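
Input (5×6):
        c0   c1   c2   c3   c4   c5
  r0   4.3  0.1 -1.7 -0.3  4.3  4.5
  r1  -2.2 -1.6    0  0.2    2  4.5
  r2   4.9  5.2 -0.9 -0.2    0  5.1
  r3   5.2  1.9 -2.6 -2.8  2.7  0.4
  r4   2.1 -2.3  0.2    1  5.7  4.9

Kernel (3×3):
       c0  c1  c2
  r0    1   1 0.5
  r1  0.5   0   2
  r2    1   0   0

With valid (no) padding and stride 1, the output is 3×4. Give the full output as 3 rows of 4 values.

Output[0,0]: The receptive field on the input at this output position is [4.3 0.1 -1.7 / -2.2 -1.6 0 / 4.9 5.2 -0.9]. Elementwise product with the kernel and sum: 4.3·1 + 0.1·1 + -1.7·0.5 + -2.2·0.5 + 0·2 + 4.9·1.

7.35 3.05 3.25 15.15
2.05 2.6 -1.85 11.75
9.15 -2.75 3.2 2.75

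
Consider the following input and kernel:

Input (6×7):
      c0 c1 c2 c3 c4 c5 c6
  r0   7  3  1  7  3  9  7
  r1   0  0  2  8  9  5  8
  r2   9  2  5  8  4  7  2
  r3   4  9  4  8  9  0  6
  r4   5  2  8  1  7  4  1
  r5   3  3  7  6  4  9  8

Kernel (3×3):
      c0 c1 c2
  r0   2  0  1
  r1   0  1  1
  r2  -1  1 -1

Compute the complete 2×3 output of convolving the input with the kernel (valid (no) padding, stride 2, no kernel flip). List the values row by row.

5 21 27
25 17 12

Output[0,0]: The receptive field on the input at this output position is [7 3 1 / 0 0 2 / 9 2 5]. Elementwise product with the kernel and sum: 7·2 + 1·1 + 0·1 + 2·1 + 9·-1 + 2·1 + 5·-1.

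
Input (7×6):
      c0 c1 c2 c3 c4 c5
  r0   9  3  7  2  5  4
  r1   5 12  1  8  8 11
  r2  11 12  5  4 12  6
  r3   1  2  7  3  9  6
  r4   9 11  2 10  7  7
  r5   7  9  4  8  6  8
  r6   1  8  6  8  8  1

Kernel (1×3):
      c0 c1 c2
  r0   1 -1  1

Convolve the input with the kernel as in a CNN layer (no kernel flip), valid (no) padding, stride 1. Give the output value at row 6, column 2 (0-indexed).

6

The receptive field on the input at this output position is [6 8 8]. Elementwise product with the kernel and sum: 6·1 + 8·-1 + 8·1.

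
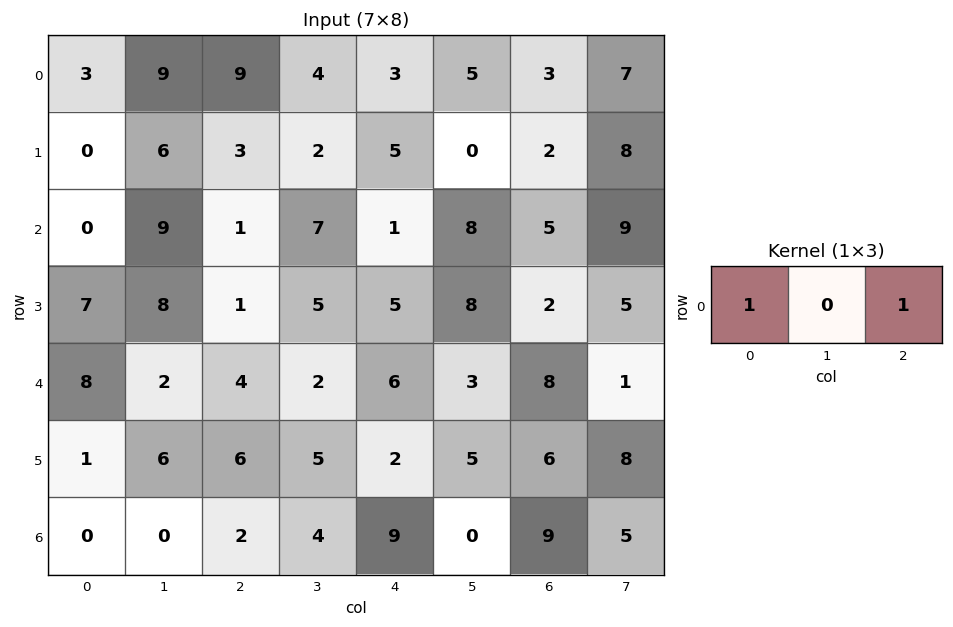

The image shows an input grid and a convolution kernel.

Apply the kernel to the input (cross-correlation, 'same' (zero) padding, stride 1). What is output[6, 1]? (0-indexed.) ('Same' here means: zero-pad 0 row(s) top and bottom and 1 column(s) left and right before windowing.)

2

The receptive field on the zero-padded input at this output position is [0 0 2]. Elementwise product with the kernel and sum: 0·1 + 2·1.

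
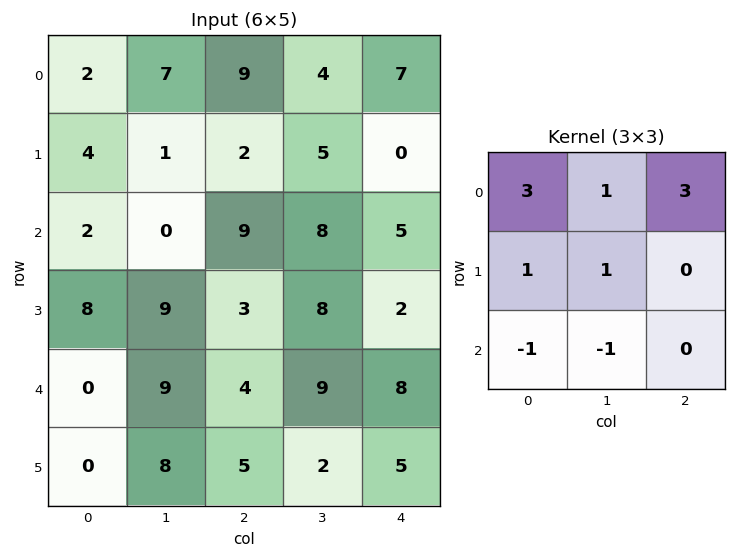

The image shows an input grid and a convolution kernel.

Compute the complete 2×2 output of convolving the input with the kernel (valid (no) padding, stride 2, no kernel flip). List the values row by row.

43 42
41 48

Output[0,0]: The receptive field on the input at this output position is [2 7 9 / 4 1 2 / 2 0 9]. Elementwise product with the kernel and sum: 2·3 + 7·1 + 9·3 + 4·1 + 1·1 + 2·-1 + 0·-1.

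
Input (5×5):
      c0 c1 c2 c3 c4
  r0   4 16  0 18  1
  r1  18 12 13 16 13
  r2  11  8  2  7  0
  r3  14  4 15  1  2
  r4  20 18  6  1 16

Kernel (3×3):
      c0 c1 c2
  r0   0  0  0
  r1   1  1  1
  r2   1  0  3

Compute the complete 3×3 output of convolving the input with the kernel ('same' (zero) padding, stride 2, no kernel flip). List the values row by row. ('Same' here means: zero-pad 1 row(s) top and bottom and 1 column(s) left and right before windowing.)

Output[0,0]: The receptive field on the zero-padded input at this output position is [0 0 0 / 0 4 16 / 0 18 12]. Elementwise product with the kernel and sum: 0·1 + 4·1 + 16·1 + 0·1 + 12·3.

56 94 35
31 24 8
38 25 17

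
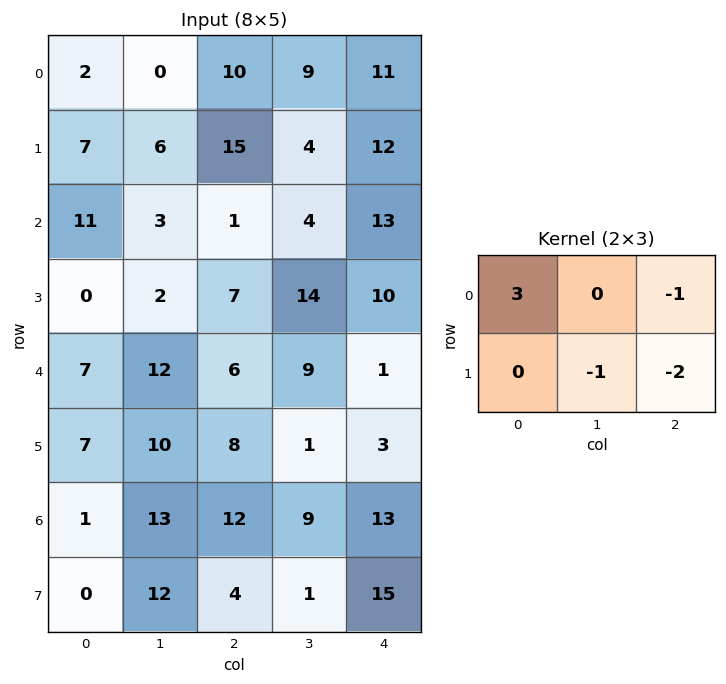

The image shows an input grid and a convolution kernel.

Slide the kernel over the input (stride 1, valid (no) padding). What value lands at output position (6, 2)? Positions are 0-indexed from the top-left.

-8

The receptive field on the input at this output position is [12 9 13 / 4 1 15]. Elementwise product with the kernel and sum: 12·3 + 13·-1 + 1·-1 + 15·-2.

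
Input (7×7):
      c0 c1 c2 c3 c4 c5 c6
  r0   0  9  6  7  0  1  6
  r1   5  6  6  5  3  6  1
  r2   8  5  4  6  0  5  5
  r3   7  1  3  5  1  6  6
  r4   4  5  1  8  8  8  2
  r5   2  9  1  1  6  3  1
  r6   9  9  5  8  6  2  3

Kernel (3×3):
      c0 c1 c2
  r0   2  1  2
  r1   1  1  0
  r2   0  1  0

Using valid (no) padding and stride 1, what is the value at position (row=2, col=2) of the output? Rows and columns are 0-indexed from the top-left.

The receptive field on the input at this output position is [4 6 0 / 3 5 1 / 1 8 8]. Elementwise product with the kernel and sum: 4·2 + 6·1 + 0·2 + 3·1 + 5·1 + 8·1.

30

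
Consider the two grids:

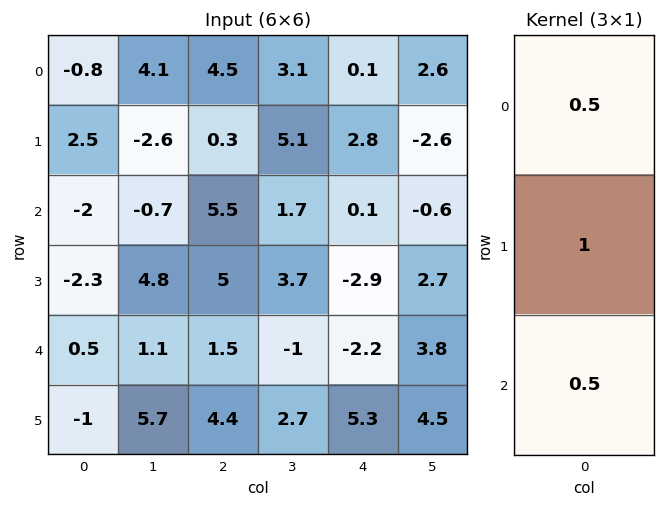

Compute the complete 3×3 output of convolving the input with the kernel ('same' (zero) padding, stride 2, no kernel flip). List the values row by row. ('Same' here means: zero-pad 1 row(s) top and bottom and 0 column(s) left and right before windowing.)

0.45 4.65 1.5
-1.9 8.15 0.05
-1.15 6.2 -1

Output[0,0]: The receptive field on the zero-padded input at this output position is [0 / -0.8 / 2.5]. Elementwise product with the kernel and sum: 0·0.5 + -0.8·1 + 2.5·0.5.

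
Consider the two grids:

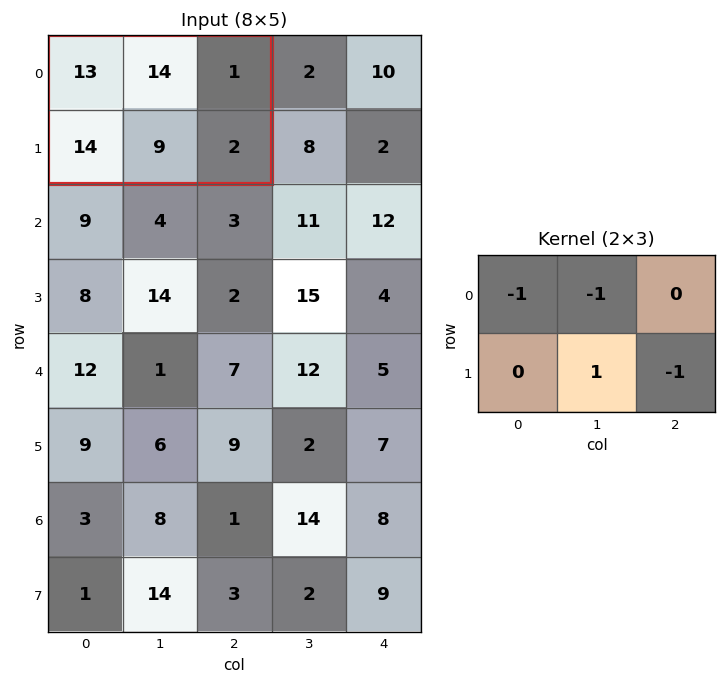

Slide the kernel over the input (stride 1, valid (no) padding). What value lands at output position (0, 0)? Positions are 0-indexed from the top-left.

The receptive field on the input at this output position is [13 14 1 / 14 9 2]. Elementwise product with the kernel and sum: 13·-1 + 14·-1 + 9·1 + 2·-1.

-20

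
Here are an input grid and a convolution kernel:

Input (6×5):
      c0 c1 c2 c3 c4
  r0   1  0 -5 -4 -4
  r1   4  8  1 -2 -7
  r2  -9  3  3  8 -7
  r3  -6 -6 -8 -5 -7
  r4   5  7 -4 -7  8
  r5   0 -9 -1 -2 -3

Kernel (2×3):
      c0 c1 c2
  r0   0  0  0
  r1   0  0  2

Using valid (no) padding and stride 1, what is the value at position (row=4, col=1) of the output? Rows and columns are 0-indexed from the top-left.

The receptive field on the input at this output position is [7 -4 -7 / -9 -1 -2]. Elementwise product with the kernel and sum: -2·2.

-4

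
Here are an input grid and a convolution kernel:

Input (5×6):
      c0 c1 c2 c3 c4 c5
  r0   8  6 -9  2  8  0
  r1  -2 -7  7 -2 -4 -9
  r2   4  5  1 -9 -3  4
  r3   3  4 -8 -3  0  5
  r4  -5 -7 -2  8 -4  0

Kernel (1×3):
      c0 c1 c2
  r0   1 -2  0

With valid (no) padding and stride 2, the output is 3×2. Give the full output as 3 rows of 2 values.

Output[0,0]: The receptive field on the input at this output position is [8 6 -9]. Elementwise product with the kernel and sum: 8·1 + 6·-2.

-4 -13
-6 19
9 -18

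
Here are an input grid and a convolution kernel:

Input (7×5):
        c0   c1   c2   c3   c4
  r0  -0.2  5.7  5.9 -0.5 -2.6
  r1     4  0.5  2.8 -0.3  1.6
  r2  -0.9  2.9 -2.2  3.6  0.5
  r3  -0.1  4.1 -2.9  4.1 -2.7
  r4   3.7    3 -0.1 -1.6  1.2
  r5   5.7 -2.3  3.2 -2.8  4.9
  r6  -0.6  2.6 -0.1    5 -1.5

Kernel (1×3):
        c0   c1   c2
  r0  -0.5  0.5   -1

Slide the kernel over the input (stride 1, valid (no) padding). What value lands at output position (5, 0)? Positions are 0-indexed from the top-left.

The receptive field on the input at this output position is [5.7 -2.3 3.2]. Elementwise product with the kernel and sum: 5.7·-0.5 + -2.3·0.5 + 3.2·-1.

-7.2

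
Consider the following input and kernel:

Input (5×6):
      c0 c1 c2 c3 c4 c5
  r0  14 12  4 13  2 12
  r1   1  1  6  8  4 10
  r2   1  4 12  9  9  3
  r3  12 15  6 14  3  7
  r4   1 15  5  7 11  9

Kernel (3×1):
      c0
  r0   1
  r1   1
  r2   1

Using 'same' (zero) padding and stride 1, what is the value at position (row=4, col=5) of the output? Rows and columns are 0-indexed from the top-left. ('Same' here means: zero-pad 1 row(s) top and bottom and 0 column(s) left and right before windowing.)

The receptive field on the zero-padded input at this output position is [7 / 9 / 0]. Elementwise product with the kernel and sum: 7·1 + 9·1 + 0·1.

16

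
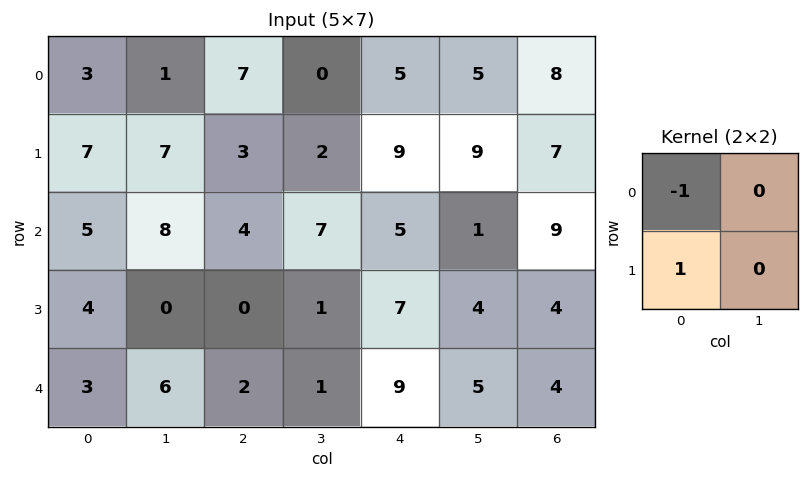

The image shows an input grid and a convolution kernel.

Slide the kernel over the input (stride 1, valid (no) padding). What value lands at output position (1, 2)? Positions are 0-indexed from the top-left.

The receptive field on the input at this output position is [3 2 / 4 7]. Elementwise product with the kernel and sum: 3·-1 + 4·1.

1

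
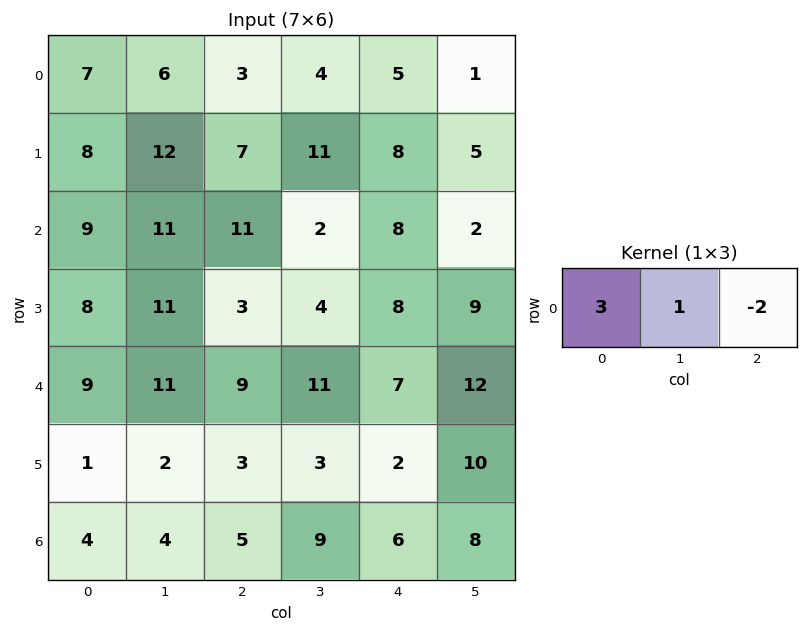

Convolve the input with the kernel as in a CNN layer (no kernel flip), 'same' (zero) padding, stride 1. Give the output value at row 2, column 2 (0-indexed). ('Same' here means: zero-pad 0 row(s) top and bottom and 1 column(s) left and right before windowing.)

The receptive field on the zero-padded input at this output position is [11 11 2]. Elementwise product with the kernel and sum: 11·3 + 11·1 + 2·-2.

40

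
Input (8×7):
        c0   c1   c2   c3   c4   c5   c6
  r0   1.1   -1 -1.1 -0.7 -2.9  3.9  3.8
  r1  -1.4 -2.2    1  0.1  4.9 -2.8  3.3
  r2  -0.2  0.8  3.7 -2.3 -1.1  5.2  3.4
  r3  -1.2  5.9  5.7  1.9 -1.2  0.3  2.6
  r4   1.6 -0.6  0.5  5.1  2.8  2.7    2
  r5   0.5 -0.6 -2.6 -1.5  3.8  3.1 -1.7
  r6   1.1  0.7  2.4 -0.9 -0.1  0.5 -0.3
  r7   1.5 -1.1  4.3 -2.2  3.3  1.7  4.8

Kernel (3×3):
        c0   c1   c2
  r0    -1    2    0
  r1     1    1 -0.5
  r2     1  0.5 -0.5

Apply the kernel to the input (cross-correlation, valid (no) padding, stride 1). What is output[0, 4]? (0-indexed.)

The receptive field on the input at this output position is [-2.9 3.9 3.8 / 4.9 -2.8 3.3 / -1.1 5.2 3.4]. Elementwise product with the kernel and sum: -2.9·-1 + 3.9·2 + 4.9·1 + -2.8·1 + 3.3·-0.5 + -1.1·1 + 5.2·0.5 + 3.4·-0.5.

10.95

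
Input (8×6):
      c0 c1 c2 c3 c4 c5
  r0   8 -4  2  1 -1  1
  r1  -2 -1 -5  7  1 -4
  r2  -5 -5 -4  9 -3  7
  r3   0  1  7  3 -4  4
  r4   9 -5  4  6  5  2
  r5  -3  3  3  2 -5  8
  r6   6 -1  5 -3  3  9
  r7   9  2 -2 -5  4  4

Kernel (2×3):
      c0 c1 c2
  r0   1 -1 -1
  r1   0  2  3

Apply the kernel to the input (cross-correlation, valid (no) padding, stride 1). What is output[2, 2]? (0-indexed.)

-16

The receptive field on the input at this output position is [-4 9 -3 / 7 3 -4]. Elementwise product with the kernel and sum: -4·1 + 9·-1 + -3·-1 + 3·2 + -4·3.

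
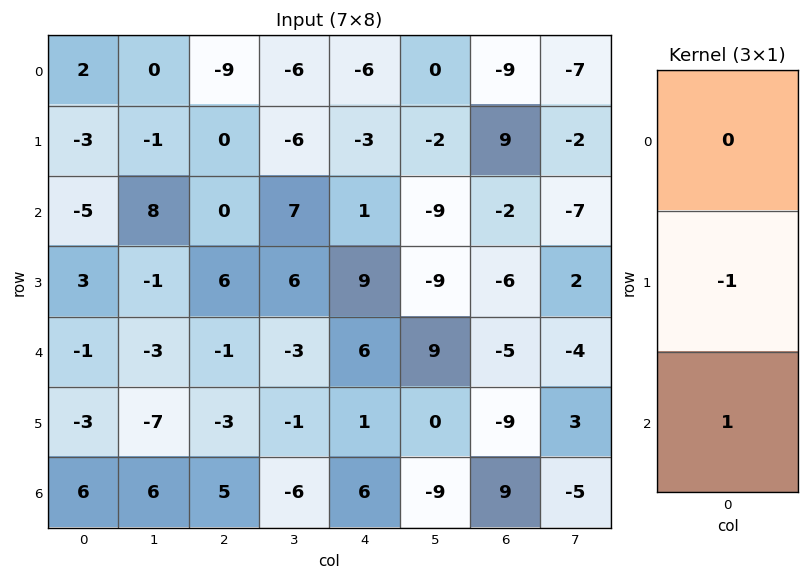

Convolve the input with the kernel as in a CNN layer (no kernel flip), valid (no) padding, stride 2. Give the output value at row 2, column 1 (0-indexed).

8

The receptive field on the input at this output position is [-1 / -3 / 5]. Elementwise product with the kernel and sum: -3·-1 + 5·1.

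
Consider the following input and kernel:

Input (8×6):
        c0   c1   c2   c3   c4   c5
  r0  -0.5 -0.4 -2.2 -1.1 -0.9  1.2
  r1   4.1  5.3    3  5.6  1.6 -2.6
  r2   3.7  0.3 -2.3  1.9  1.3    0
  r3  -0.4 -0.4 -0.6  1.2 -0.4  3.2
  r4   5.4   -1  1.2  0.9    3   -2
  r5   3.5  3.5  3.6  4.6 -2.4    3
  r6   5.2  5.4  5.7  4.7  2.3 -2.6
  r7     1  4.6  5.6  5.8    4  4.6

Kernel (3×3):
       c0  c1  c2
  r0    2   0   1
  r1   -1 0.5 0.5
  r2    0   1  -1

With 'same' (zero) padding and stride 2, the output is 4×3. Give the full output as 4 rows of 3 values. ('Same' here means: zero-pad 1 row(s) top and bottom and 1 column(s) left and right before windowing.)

-1.65 -3.85 5.45
7.3 13.9 3.75
1.8 1.45 -0.2
5.2 11.2 6.75

Output[0,0]: The receptive field on the zero-padded input at this output position is [0 0 0 / 0 -0.5 -0.4 / 0 4.1 5.3]. Elementwise product with the kernel and sum: 0·2 + 0·1 + 0·-1 + -0.5·0.5 + -0.4·0.5 + 4.1·1 + 5.3·-1.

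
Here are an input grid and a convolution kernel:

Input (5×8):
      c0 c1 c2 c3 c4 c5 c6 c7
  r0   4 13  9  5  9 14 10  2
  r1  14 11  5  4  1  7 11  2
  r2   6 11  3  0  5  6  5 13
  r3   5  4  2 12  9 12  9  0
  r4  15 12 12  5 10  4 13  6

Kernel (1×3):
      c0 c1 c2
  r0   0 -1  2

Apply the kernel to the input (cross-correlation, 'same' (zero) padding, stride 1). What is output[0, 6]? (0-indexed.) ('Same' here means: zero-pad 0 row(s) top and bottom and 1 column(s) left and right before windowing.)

-6

The receptive field on the zero-padded input at this output position is [14 10 2]. Elementwise product with the kernel and sum: 10·-1 + 2·2.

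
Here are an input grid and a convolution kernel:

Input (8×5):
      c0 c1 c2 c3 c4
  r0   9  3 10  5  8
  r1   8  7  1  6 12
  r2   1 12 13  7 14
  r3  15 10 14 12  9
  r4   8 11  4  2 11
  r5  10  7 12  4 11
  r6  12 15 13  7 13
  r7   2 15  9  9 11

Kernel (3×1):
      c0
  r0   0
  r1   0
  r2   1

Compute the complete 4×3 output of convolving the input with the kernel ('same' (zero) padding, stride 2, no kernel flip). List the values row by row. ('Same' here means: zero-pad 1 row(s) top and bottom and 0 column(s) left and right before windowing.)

8 1 12
15 14 9
10 12 11
2 9 11

Output[0,0]: The receptive field on the zero-padded input at this output position is [0 / 9 / 8]. Elementwise product with the kernel and sum: 8·1.
Output[0,1]: The receptive field on the zero-padded input at this output position is [0 / 10 / 1]. Elementwise product with the kernel and sum: 1·1.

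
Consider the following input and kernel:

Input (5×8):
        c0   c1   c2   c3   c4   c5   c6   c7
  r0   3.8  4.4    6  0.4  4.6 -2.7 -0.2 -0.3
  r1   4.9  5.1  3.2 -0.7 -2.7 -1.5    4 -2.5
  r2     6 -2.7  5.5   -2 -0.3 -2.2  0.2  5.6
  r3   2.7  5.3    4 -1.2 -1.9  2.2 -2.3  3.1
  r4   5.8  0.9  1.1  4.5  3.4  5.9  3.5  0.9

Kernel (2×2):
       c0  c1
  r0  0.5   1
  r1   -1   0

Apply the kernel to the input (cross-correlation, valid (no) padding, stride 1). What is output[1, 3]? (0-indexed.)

-1.05

The receptive field on the input at this output position is [-0.7 -2.7 / -2 -0.3]. Elementwise product with the kernel and sum: -0.7·0.5 + -2.7·1 + -2·-1.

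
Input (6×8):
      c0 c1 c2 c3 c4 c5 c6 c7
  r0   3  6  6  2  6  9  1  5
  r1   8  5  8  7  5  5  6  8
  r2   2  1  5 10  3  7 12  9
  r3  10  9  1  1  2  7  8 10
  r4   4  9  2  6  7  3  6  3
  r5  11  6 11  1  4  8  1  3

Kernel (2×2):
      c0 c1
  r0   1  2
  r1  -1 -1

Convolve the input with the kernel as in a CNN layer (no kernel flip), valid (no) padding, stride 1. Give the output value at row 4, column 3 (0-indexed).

15

The receptive field on the input at this output position is [6 7 / 1 4]. Elementwise product with the kernel and sum: 6·1 + 7·2 + 1·-1 + 4·-1.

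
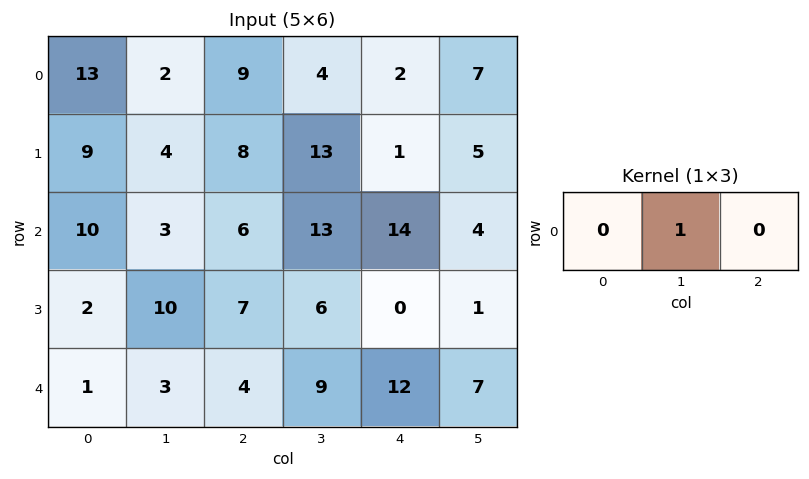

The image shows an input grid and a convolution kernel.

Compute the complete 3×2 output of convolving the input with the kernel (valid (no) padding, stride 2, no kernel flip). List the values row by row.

2 4
3 13
3 9

Output[0,0]: The receptive field on the input at this output position is [13 2 9]. Elementwise product with the kernel and sum: 2·1.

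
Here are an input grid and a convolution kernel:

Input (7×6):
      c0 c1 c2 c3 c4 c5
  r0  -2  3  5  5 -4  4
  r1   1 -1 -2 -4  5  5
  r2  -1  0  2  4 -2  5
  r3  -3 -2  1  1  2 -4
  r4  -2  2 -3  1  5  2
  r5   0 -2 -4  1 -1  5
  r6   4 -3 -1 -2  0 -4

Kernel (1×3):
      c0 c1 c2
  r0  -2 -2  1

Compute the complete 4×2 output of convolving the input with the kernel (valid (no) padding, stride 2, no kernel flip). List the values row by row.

Output[0,0]: The receptive field on the input at this output position is [-2 3 5]. Elementwise product with the kernel and sum: -2·-2 + 3·-2 + 5·1.
Output[0,1]: The receptive field on the input at this output position is [5 5 -4]. Elementwise product with the kernel and sum: 5·-2 + 5·-2 + -4·1.

3 -24
4 -14
-3 9
-3 6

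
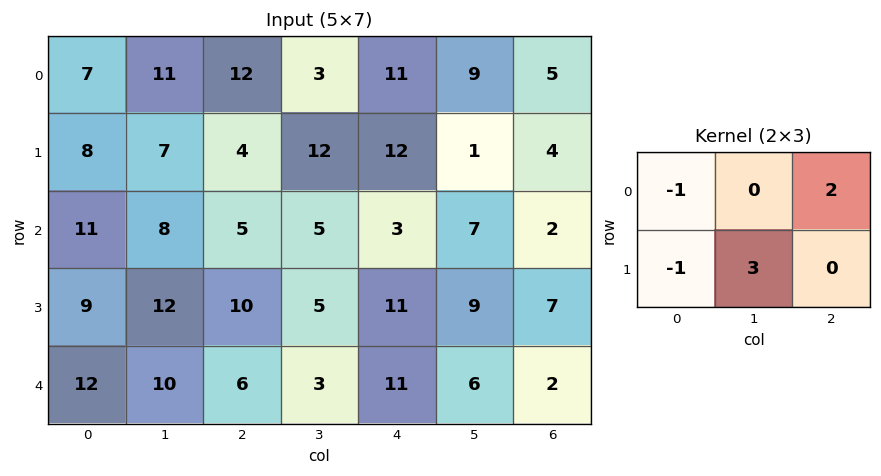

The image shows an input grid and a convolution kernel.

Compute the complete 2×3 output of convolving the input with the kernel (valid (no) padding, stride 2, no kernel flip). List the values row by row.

Output[0,0]: The receptive field on the input at this output position is [7 11 12 / 8 7 4]. Elementwise product with the kernel and sum: 7·-1 + 12·2 + 8·-1 + 7·3.
Output[0,1]: The receptive field on the input at this output position is [12 3 11 / 4 12 12]. Elementwise product with the kernel and sum: 12·-1 + 11·2 + 4·-1 + 12·3.

30 42 -10
26 6 17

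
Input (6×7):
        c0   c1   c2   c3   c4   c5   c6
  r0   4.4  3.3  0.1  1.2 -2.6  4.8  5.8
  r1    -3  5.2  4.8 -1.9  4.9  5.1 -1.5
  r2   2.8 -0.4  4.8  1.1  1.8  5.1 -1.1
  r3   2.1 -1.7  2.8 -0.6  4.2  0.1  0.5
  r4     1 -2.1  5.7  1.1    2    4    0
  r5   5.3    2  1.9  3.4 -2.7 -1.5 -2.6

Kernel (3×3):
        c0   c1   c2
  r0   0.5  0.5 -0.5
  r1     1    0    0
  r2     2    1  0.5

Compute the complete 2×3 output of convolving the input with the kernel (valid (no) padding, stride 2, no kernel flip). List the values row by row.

Output[0,0]: The receptive field on the input at this output position is [4.4 3.3 0.1 / -3 5.2 4.8 / 2.8 -0.4 4.8]. Elementwise product with the kernel and sum: 4.4·0.5 + 3.3·0.5 + 0.1·-0.5 + -3·1 + 2.8·2 + -0.4·1 + 4.8·0.5.
Output[0,1]: The receptive field on the input at this output position is [0.1 1.2 -2.6 / 4.8 -1.9 4.9 / 4.8 1.1 1.8]. Elementwise product with the kernel and sum: 0.1·0.5 + 1.2·0.5 + -2.6·-0.5 + 4.8·1 + 4.8·2 + 1.1·1 + 1.8·0.5.

8.4 18.35 11.25
3.65 18.35 16.2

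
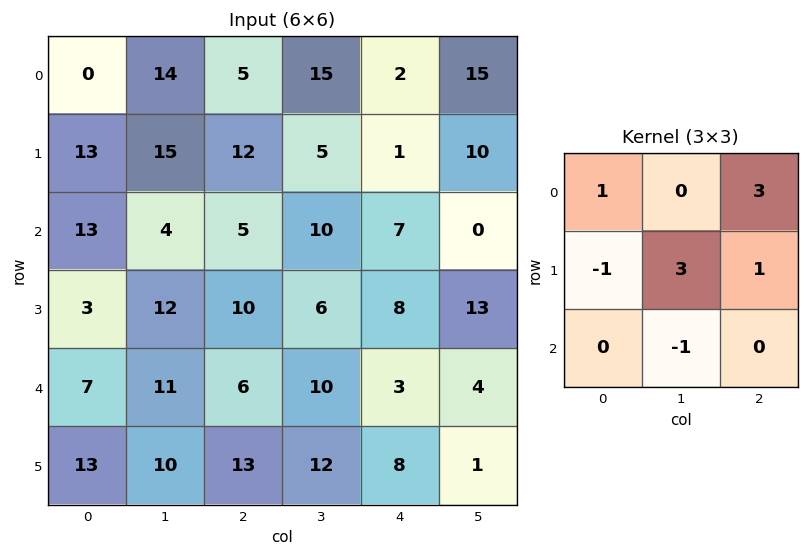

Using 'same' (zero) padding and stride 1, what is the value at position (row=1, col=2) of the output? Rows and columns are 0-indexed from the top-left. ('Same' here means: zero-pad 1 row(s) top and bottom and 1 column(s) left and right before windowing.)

80

The receptive field on the zero-padded input at this output position is [14 5 15 / 15 12 5 / 4 5 10]. Elementwise product with the kernel and sum: 14·1 + 15·3 + 15·-1 + 12·3 + 5·1 + 5·-1.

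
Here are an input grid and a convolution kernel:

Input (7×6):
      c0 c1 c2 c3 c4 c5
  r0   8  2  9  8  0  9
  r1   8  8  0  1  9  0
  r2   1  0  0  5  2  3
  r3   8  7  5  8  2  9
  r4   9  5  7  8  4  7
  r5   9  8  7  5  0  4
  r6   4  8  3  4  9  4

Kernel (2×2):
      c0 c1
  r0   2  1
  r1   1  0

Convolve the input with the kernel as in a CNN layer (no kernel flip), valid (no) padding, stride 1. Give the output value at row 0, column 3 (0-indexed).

The receptive field on the input at this output position is [8 0 / 1 9]. Elementwise product with the kernel and sum: 8·2 + 0·1 + 1·1.

17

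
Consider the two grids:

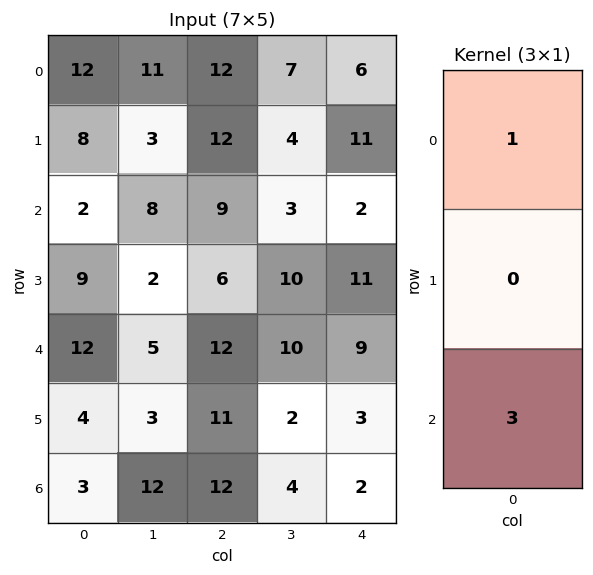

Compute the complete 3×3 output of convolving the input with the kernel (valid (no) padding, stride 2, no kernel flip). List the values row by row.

Output[0,0]: The receptive field on the input at this output position is [12 / 8 / 2]. Elementwise product with the kernel and sum: 12·1 + 2·3.
Output[0,1]: The receptive field on the input at this output position is [12 / 12 / 9]. Elementwise product with the kernel and sum: 12·1 + 9·3.

18 39 12
38 45 29
21 48 15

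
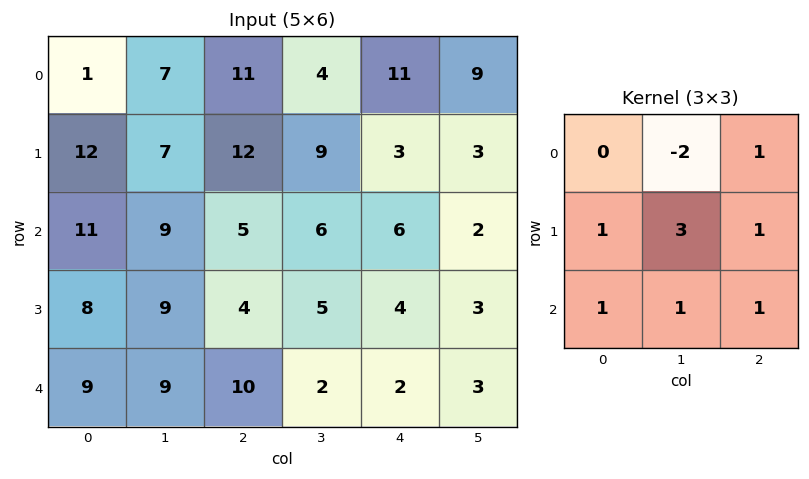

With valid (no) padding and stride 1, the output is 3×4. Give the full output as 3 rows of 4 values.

Output[0,0]: The receptive field on the input at this output position is [1 7 11 / 12 7 12 / 11 9 5]. Elementwise product with the kernel and sum: 7·-2 + 11·1 + 12·1 + 7·3 + 12·1 + 11·1 + 9·1 + 5·1.

67 54 62 22
62 33 27 35
54 43 31 17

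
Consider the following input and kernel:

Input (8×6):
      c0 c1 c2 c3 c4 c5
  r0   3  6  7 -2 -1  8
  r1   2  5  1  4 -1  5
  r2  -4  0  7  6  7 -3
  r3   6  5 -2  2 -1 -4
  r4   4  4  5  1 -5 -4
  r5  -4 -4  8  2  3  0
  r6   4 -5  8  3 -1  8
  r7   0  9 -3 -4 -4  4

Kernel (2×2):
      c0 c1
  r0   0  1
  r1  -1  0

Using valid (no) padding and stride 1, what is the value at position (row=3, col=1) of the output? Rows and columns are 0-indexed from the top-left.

The receptive field on the input at this output position is [5 -2 / 4 5]. Elementwise product with the kernel and sum: -2·1 + 4·-1.

-6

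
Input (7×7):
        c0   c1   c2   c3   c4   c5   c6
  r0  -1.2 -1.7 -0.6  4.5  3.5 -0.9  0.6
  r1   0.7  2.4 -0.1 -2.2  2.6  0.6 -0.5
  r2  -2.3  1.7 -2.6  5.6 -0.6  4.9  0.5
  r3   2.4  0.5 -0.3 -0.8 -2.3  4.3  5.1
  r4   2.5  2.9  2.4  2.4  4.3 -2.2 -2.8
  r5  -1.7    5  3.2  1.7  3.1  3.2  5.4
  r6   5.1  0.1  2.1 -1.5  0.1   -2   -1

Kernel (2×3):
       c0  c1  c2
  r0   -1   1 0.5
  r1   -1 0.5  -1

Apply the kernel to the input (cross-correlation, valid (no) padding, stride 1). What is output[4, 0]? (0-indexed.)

2.6

The receptive field on the input at this output position is [2.5 2.9 2.4 / -1.7 5 3.2]. Elementwise product with the kernel and sum: 2.5·-1 + 2.9·1 + 2.4·0.5 + -1.7·-1 + 5·0.5 + 3.2·-1.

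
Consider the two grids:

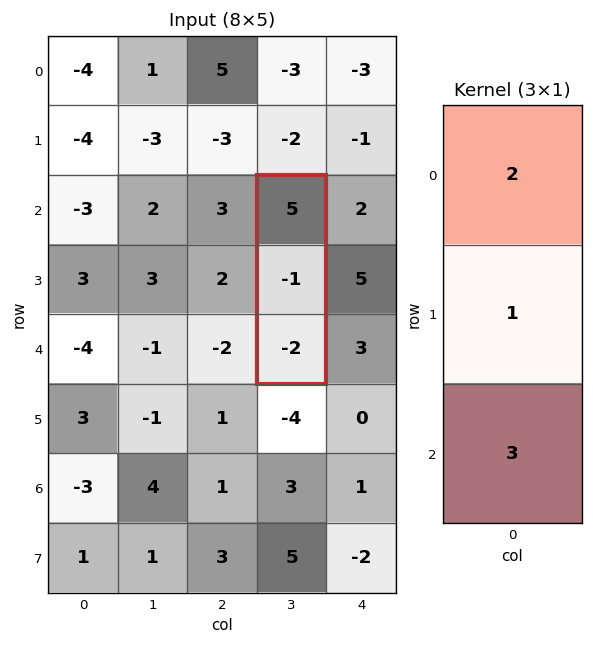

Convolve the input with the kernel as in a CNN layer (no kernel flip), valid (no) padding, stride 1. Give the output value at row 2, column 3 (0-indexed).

The receptive field on the input at this output position is [5 / -1 / -2]. Elementwise product with the kernel and sum: 5·2 + -1·1 + -2·3.

3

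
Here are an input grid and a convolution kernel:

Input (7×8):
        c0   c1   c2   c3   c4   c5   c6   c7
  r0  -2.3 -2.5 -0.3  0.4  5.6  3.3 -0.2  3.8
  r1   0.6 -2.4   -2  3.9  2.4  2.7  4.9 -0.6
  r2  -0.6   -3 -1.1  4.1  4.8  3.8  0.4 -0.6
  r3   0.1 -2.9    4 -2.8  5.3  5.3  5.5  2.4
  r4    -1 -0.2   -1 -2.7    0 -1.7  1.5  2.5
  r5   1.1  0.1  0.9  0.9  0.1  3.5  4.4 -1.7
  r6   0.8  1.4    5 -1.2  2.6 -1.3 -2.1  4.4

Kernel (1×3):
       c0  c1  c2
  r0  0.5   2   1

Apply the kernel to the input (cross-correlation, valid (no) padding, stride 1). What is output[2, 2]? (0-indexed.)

The receptive field on the input at this output position is [-1.1 4.1 4.8]. Elementwise product with the kernel and sum: -1.1·0.5 + 4.1·2 + 4.8·1.

12.45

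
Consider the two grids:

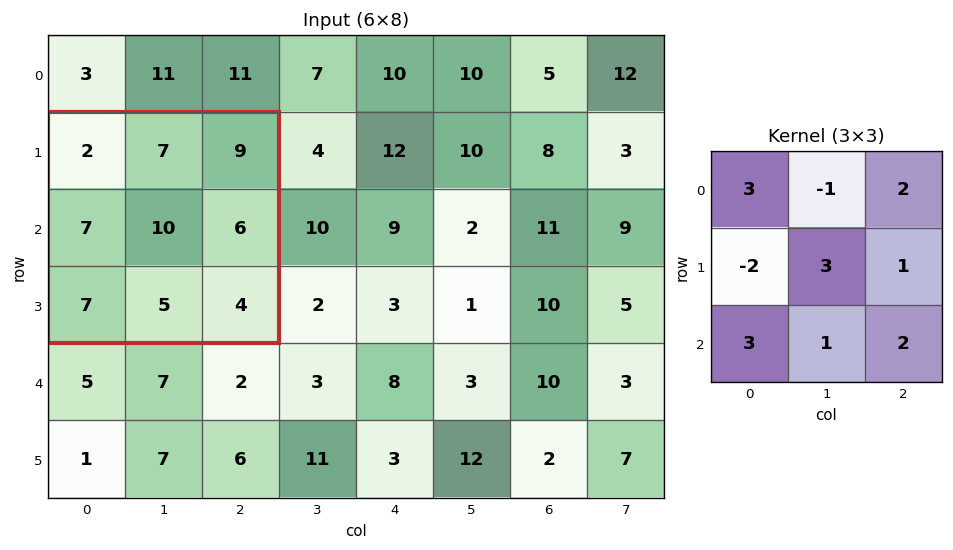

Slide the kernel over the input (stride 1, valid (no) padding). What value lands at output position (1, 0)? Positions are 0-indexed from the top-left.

73

The receptive field on the input at this output position is [2 7 9 / 7 10 6 / 7 5 4]. Elementwise product with the kernel and sum: 2·3 + 7·-1 + 9·2 + 7·-2 + 10·3 + 6·1 + 7·3 + 5·1 + 4·2.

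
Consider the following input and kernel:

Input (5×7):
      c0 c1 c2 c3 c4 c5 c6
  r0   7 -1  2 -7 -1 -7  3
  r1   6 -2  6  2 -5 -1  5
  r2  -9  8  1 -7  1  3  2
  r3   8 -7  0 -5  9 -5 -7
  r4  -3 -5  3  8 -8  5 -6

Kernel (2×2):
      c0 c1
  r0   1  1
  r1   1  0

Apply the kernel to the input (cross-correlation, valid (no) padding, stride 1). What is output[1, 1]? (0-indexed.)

The receptive field on the input at this output position is [-2 6 / 8 1]. Elementwise product with the kernel and sum: -2·1 + 6·1 + 8·1.

12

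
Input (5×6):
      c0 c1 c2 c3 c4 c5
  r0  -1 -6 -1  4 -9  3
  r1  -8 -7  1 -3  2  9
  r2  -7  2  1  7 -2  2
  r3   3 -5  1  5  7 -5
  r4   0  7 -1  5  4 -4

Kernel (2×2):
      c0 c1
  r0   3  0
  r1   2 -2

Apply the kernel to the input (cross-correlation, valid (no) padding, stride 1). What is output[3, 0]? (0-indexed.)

The receptive field on the input at this output position is [3 -5 / 0 7]. Elementwise product with the kernel and sum: 3·3 + 0·2 + 7·-2.

-5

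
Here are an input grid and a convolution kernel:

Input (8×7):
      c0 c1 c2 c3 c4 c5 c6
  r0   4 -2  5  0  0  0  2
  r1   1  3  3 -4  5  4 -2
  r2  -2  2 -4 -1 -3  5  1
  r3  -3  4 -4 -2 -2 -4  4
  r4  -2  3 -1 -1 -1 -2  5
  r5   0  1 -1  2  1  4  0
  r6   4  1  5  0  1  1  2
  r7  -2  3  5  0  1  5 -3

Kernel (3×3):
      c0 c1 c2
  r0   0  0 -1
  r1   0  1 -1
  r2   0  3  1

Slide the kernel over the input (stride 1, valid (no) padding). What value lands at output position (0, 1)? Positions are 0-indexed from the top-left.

-6

The receptive field on the input at this output position is [-2 5 0 / 3 3 -4 / 2 -4 -1]. Elementwise product with the kernel and sum: 0·-1 + 3·1 + -4·-1 + -4·3 + -1·1.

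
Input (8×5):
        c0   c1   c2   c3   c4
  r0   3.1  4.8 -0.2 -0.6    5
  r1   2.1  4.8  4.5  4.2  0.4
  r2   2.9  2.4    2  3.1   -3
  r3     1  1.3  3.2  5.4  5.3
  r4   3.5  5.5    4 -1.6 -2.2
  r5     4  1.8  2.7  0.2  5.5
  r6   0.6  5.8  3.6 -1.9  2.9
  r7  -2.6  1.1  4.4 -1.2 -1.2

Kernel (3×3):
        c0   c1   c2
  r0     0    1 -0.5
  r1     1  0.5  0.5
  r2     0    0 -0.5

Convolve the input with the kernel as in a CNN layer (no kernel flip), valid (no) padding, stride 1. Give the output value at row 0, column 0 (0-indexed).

10.65

The receptive field on the input at this output position is [3.1 4.8 -0.2 / 2.1 4.8 4.5 / 2.9 2.4 2]. Elementwise product with the kernel and sum: 4.8·1 + -0.2·-0.5 + 2.1·1 + 4.8·0.5 + 4.5·0.5 + 2·-0.5.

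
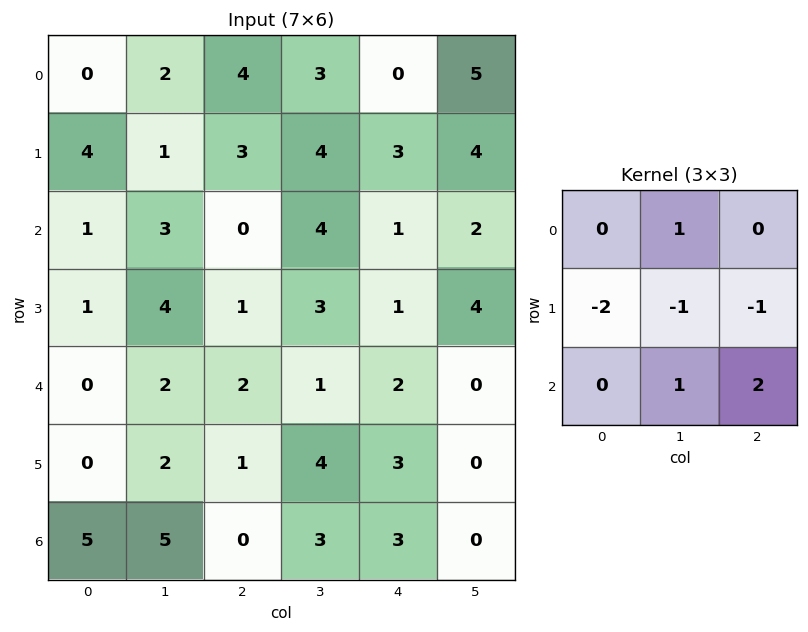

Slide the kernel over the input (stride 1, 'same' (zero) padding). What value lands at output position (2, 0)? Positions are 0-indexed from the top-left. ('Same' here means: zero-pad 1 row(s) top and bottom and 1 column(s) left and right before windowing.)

9

The receptive field on the zero-padded input at this output position is [0 4 1 / 0 1 3 / 0 1 4]. Elementwise product with the kernel and sum: 4·1 + 0·-2 + 1·-1 + 3·-1 + 1·1 + 4·2.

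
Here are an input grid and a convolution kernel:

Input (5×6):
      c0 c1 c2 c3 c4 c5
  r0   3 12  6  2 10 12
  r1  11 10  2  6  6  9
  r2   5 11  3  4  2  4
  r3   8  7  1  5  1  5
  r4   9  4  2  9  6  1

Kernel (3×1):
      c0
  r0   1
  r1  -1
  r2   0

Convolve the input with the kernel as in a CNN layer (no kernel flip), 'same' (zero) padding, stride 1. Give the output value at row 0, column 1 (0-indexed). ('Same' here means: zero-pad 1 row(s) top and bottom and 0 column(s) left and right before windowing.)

The receptive field on the zero-padded input at this output position is [0 / 12 / 10]. Elementwise product with the kernel and sum: 0·1 + 12·-1.

-12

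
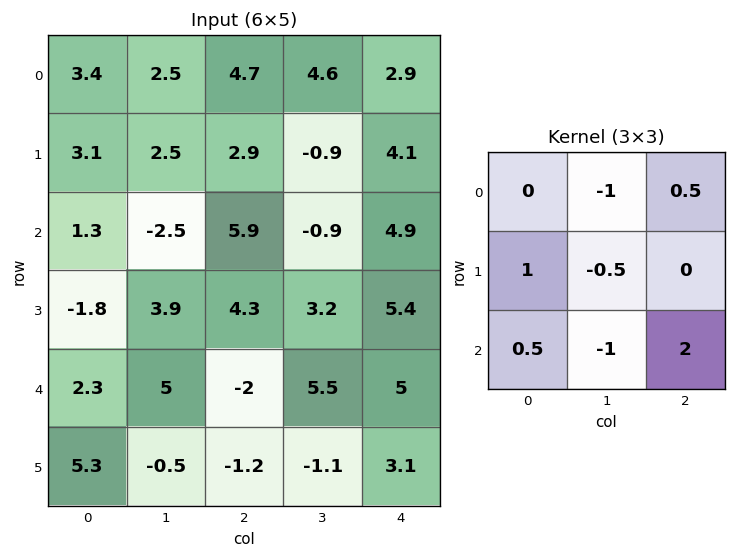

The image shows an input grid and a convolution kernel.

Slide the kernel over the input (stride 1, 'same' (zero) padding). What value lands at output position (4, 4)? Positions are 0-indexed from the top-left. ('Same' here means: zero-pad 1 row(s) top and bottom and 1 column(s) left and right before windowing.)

The receptive field on the zero-padded input at this output position is [3.2 5.4 0 / 5.5 5 0 / -1.1 3.1 0]. Elementwise product with the kernel and sum: 5.4·-1 + 0·0.5 + 5.5·1 + 5·-0.5 + -1.1·0.5 + 3.1·-1 + 0·2.

-6.05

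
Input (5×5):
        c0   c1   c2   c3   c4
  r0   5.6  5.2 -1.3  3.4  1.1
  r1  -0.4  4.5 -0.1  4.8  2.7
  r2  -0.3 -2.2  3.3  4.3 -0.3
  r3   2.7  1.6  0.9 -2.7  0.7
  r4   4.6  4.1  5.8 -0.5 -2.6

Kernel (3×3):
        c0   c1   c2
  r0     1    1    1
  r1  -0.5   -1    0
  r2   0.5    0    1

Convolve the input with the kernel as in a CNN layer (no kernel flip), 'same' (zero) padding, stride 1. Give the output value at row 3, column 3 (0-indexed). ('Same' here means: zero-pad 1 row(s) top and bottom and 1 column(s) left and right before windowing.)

The receptive field on the zero-padded input at this output position is [3.3 4.3 -0.3 / 0.9 -2.7 0.7 / 5.8 -0.5 -2.6]. Elementwise product with the kernel and sum: 3.3·1 + 4.3·1 + -0.3·1 + 0.9·-0.5 + -2.7·-1 + 5.8·0.5 + -2.6·1.

9.85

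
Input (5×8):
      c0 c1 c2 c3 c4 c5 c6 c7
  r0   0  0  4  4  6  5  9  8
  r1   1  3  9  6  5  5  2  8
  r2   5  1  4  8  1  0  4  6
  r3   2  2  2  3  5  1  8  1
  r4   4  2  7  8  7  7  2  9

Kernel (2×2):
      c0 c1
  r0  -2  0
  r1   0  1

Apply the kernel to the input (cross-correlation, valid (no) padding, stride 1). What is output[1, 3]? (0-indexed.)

The receptive field on the input at this output position is [6 5 / 8 1]. Elementwise product with the kernel and sum: 6·-2 + 1·1.

-11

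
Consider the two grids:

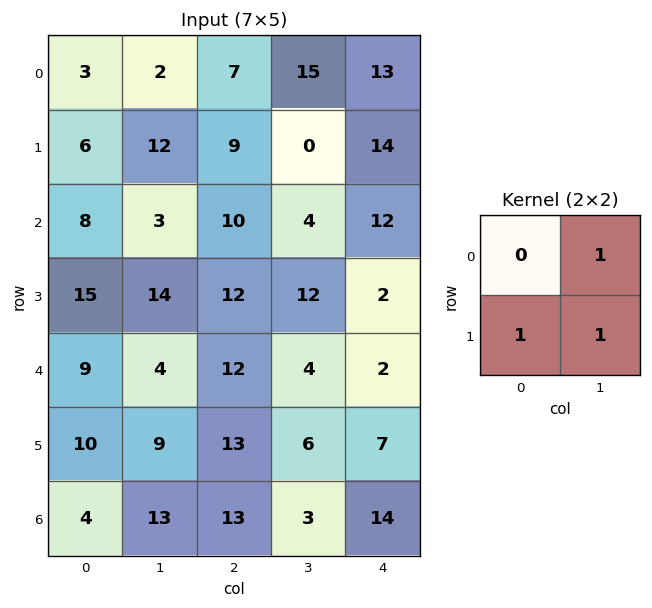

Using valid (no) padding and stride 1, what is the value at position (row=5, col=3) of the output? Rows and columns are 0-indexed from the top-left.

The receptive field on the input at this output position is [6 7 / 3 14]. Elementwise product with the kernel and sum: 7·1 + 3·1 + 14·1.

24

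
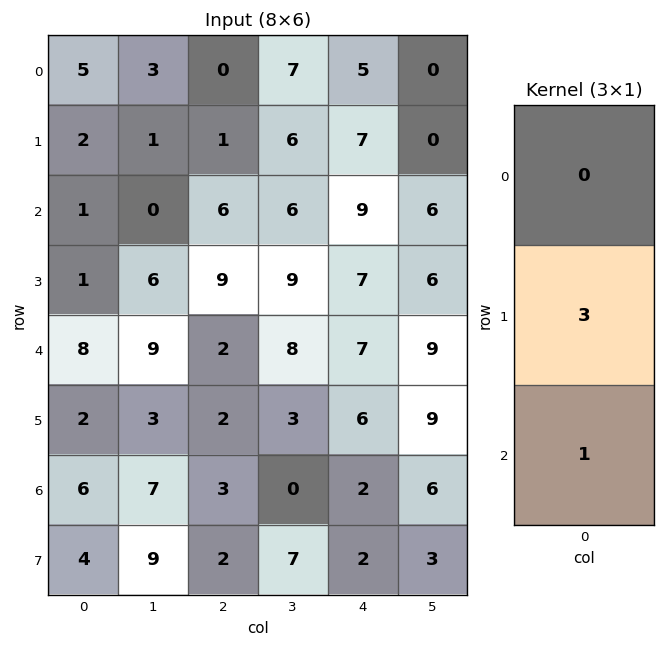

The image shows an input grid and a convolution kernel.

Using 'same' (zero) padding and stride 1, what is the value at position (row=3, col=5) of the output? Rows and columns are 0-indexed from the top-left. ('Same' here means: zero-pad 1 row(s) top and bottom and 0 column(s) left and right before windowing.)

27

The receptive field on the zero-padded input at this output position is [6 / 6 / 9]. Elementwise product with the kernel and sum: 6·3 + 9·1.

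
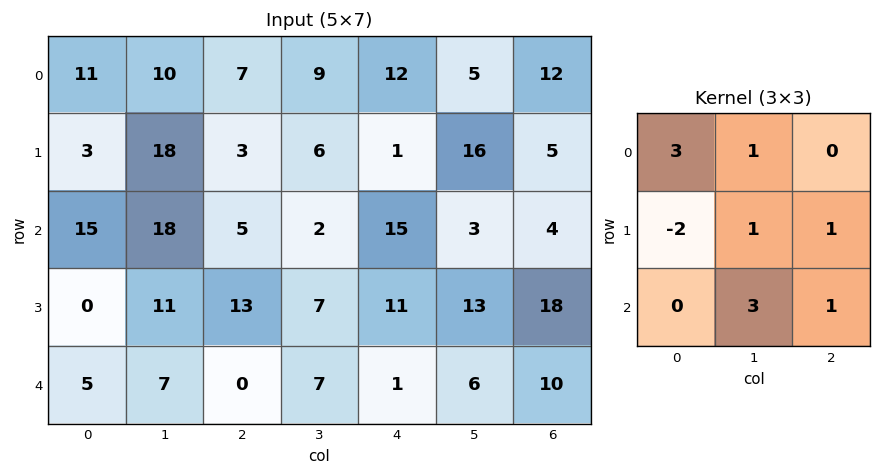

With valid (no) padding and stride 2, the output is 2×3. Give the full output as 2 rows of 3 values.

Output[0,0]: The receptive field on the input at this output position is [11 10 7 / 3 18 3 / 15 18 5]. Elementwise product with the kernel and sum: 11·3 + 10·1 + 3·-2 + 18·1 + 3·1 + 18·3 + 5·1.

117 52 73
108 31 85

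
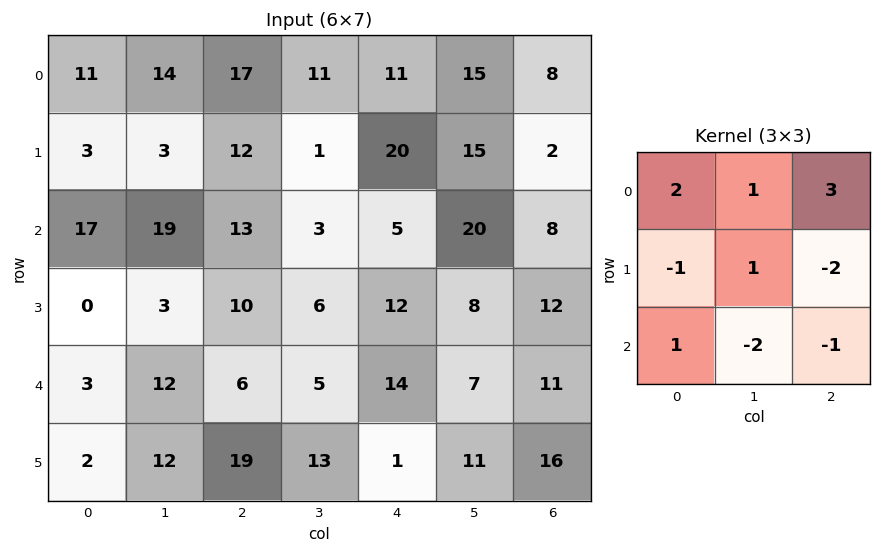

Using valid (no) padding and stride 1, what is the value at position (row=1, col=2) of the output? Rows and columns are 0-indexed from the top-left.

The receptive field on the input at this output position is [12 1 20 / 13 3 5 / 10 6 12]. Elementwise product with the kernel and sum: 12·2 + 1·1 + 20·3 + 13·-1 + 3·1 + 5·-2 + 10·1 + 6·-2 + 12·-1.

51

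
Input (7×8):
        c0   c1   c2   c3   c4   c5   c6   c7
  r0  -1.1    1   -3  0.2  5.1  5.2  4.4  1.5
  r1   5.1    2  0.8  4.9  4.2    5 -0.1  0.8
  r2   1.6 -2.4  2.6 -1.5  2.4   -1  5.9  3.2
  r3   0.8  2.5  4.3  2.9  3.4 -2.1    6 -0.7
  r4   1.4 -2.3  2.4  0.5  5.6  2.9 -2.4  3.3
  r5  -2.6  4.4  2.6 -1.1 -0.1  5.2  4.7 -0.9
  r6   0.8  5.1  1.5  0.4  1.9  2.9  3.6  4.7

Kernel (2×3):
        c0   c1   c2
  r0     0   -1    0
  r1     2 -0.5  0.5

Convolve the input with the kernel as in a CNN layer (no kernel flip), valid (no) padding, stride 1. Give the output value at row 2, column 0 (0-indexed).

The receptive field on the input at this output position is [1.6 -2.4 2.6 / 0.8 2.5 4.3]. Elementwise product with the kernel and sum: -2.4·-1 + 0.8·2 + 2.5·-0.5 + 4.3·0.5.

4.9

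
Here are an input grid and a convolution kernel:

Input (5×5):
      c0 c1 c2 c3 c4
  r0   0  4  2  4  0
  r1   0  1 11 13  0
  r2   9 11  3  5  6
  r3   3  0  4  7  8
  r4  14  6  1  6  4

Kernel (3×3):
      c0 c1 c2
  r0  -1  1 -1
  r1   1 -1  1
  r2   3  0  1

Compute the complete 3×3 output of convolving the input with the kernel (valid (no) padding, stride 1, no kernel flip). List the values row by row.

42 35 15
4 17 26
49 14 8

Output[0,0]: The receptive field on the input at this output position is [0 4 2 / 0 1 11 / 9 11 3]. Elementwise product with the kernel and sum: 0·-1 + 4·1 + 2·-1 + 0·1 + 1·-1 + 11·1 + 9·3 + 3·1.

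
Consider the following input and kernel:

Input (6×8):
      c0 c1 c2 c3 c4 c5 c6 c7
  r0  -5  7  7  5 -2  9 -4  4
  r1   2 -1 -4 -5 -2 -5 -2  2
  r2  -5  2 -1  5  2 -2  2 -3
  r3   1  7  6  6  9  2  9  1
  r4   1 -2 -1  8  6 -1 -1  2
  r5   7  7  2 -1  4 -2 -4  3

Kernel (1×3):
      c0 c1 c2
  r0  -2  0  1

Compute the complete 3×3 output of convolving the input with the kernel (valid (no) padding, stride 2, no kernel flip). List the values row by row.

17 -16 0
9 4 -2
-3 8 -13

Output[0,0]: The receptive field on the input at this output position is [-5 7 7]. Elementwise product with the kernel and sum: -5·-2 + 7·1.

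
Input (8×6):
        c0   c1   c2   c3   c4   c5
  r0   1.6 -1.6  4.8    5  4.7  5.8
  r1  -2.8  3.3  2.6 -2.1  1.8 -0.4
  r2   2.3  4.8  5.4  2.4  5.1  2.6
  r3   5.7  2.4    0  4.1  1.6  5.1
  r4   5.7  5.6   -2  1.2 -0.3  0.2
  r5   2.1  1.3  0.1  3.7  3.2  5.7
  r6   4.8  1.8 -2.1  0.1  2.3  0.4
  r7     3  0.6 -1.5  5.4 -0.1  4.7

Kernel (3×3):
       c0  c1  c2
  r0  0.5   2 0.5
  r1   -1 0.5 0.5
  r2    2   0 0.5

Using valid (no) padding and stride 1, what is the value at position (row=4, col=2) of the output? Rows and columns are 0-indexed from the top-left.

1.55

The receptive field on the input at this output position is [-2 1.2 -0.3 / 0.1 3.7 3.2 / -2.1 0.1 2.3]. Elementwise product with the kernel and sum: -2·0.5 + 1.2·2 + -0.3·0.5 + 0.1·-1 + 3.7·0.5 + 3.2·0.5 + -2.1·2 + 2.3·0.5.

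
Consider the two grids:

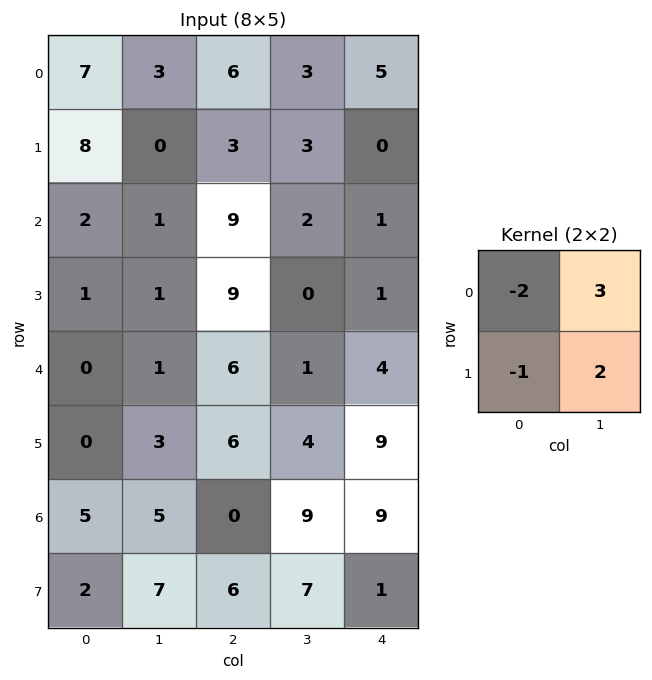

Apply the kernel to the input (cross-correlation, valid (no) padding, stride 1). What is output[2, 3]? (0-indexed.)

The receptive field on the input at this output position is [2 1 / 0 1]. Elementwise product with the kernel and sum: 2·-2 + 1·3 + 0·-1 + 1·2.

1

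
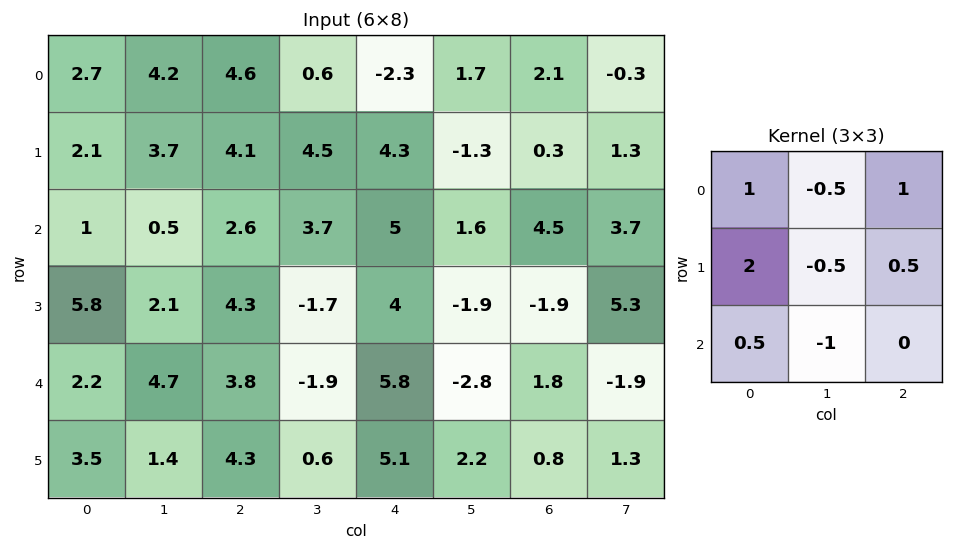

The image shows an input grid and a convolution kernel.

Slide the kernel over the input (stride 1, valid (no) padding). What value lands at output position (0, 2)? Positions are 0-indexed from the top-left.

7.7

The receptive field on the input at this output position is [4.6 0.6 -2.3 / 4.1 4.5 4.3 / 2.6 3.7 5]. Elementwise product with the kernel and sum: 4.6·1 + 0.6·-0.5 + -2.3·1 + 4.1·2 + 4.5·-0.5 + 4.3·0.5 + 2.6·0.5 + 3.7·-1.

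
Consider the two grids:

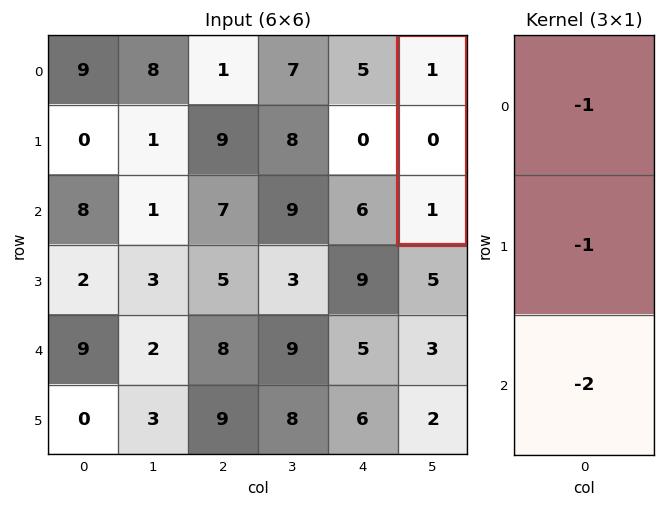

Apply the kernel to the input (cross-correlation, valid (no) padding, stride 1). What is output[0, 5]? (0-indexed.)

-3

The receptive field on the input at this output position is [1 / 0 / 1]. Elementwise product with the kernel and sum: 1·-1 + 0·-1 + 1·-2.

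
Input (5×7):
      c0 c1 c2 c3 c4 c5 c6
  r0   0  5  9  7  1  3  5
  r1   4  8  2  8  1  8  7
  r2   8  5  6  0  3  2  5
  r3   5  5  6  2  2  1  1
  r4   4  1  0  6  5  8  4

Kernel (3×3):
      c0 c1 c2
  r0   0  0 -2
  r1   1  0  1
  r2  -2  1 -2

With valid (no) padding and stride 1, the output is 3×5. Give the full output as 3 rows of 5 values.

Output[0,0]: The receptive field on the input at this output position is [0 5 9 / 4 8 2 / 8 5 6]. Elementwise product with the kernel and sum: 9·-2 + 4·1 + 2·1 + 8·-2 + 5·1 + 6·-2.
Output[0,1]: The receptive field on the input at this output position is [5 9 7 / 8 2 8 / 5 6 0]. Elementwise product with the kernel and sum: 7·-2 + 8·1 + 8·1 + 5·-2 + 6·1 + 0·-2.

-35 -2 -17 9 -16
-7 -19 -7 -18 -11
-8 -7 -2 -24 -17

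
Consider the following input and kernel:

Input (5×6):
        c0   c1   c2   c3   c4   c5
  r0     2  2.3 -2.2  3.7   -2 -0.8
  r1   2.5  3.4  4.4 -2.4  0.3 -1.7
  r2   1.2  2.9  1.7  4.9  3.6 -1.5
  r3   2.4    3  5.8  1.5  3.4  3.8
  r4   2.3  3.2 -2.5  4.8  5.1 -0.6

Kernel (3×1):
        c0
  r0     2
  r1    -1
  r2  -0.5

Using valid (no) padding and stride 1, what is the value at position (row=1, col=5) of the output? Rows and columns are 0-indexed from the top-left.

The receptive field on the input at this output position is [-1.7 / -1.5 / 3.8]. Elementwise product with the kernel and sum: -1.7·2 + -1.5·-1 + 3.8·-0.5.

-3.8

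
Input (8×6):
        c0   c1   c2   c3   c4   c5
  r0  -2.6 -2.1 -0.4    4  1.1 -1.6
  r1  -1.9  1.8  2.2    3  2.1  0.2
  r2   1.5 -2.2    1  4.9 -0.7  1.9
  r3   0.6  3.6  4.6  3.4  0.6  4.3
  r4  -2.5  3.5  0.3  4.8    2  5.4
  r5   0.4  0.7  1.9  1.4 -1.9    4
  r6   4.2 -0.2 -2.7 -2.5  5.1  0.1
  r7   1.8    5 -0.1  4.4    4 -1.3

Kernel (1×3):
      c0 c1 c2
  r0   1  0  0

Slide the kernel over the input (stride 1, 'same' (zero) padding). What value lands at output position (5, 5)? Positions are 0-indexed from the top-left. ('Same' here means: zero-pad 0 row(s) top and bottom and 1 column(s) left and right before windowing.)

The receptive field on the zero-padded input at this output position is [-1.9 4 0]. Elementwise product with the kernel and sum: -1.9·1.

-1.9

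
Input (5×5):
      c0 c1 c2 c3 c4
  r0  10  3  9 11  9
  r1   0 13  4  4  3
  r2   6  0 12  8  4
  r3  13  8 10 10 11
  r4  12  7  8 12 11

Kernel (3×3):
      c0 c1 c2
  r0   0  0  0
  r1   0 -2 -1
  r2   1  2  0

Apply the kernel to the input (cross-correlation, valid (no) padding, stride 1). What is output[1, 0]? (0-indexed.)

The receptive field on the input at this output position is [0 13 4 / 6 0 12 / 13 8 10]. Elementwise product with the kernel and sum: 0·-2 + 12·-1 + 13·1 + 8·2.

17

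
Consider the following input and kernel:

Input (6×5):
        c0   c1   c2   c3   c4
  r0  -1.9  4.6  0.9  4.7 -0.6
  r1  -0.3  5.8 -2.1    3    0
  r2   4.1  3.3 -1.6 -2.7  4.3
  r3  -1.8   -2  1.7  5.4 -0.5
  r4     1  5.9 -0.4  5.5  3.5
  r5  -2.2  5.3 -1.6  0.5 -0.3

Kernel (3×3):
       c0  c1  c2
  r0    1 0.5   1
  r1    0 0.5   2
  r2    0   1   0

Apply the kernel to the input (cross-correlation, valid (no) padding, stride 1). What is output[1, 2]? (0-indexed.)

The receptive field on the input at this output position is [-2.1 3 0 / -1.6 -2.7 4.3 / 1.7 5.4 -0.5]. Elementwise product with the kernel and sum: -2.1·1 + 3·0.5 + 0·1 + -2.7·0.5 + 4.3·2 + 5.4·1.

12.05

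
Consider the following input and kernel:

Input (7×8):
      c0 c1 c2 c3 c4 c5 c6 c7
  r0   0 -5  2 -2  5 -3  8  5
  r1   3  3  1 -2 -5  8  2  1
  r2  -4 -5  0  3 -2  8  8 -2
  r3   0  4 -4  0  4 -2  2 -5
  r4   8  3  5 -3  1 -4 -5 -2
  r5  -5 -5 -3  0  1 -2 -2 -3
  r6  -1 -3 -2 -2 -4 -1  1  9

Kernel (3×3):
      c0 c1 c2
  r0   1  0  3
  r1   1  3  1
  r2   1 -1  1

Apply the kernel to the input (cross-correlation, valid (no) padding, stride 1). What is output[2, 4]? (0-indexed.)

22

The receptive field on the input at this output position is [-2 8 8 / 4 -2 2 / 1 -4 -5]. Elementwise product with the kernel and sum: -2·1 + 8·3 + 4·1 + -2·3 + 2·1 + 1·1 + -4·-1 + -5·1.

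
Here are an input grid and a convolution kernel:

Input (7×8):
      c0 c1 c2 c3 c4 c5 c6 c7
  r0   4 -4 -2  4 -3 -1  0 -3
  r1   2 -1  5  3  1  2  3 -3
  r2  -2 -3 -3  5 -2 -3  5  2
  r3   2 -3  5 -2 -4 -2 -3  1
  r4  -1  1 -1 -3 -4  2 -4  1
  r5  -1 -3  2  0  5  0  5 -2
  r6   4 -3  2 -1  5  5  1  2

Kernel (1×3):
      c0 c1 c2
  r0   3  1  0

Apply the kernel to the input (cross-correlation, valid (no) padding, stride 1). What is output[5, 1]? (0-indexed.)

The receptive field on the input at this output position is [-3 2 0]. Elementwise product with the kernel and sum: -3·3 + 2·1.

-7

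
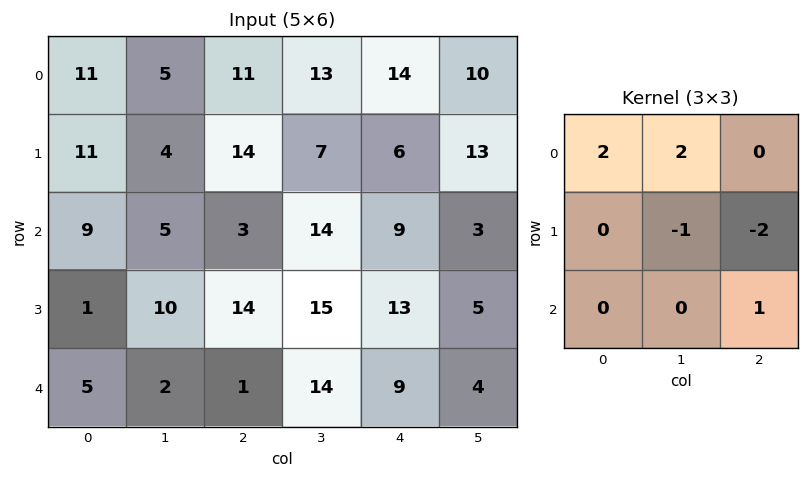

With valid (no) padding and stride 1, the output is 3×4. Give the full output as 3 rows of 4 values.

3 18 38 25
33 20 23 16
-9 -14 2 27

Output[0,0]: The receptive field on the input at this output position is [11 5 11 / 11 4 14 / 9 5 3]. Elementwise product with the kernel and sum: 11·2 + 5·2 + 4·-1 + 14·-2 + 3·1.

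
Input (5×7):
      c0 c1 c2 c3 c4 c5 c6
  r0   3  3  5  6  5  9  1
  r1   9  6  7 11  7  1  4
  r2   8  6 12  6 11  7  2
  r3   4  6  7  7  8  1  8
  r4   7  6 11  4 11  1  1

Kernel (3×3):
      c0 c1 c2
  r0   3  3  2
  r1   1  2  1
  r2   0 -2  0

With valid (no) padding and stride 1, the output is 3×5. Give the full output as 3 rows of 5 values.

Output[0,0]: The receptive field on the input at this output position is [3 3 5 / 9 6 7 / 8 6 12]. Elementwise product with the kernel and sum: 3·3 + 3·3 + 5·2 + 9·1 + 6·2 + 7·1 + 6·-2.
Output[0,1]: The receptive field on the input at this output position is [3 5 6 / 6 7 11 / 6 12 6]. Elementwise product with the kernel and sum: 3·3 + 5·3 + 6·2 + 6·1 + 7·2 + 11·1 + 12·-2.

44 43 67 55 43
79 83 89 75 57
77 71 97 67 74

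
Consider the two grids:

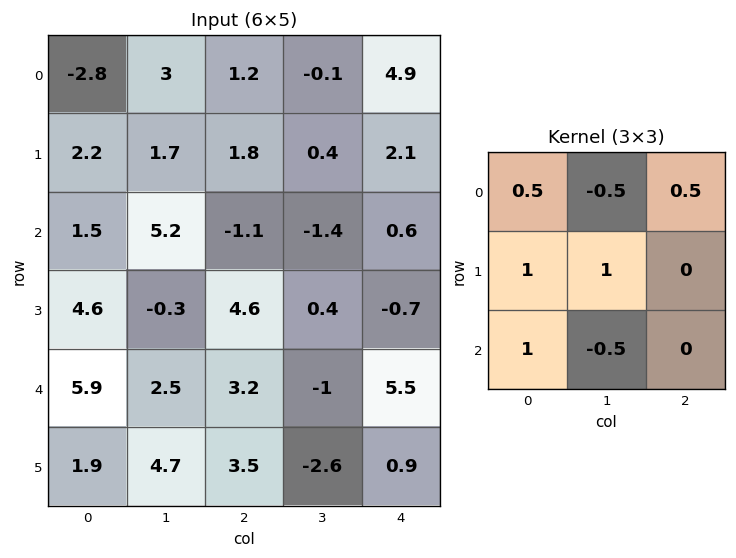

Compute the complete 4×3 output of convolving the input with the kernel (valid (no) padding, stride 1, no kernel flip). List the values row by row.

Output[0,0]: The receptive field on the input at this output position is [-2.8 3 1.2 / 2.2 1.7 1.8 / 1.5 5.2 -1.1]. Elementwise product with the kernel and sum: -2.8·0.5 + 3·-0.5 + 1.2·0.5 + 2.2·1 + 1.7·1 + 1.5·1 + 5.2·-0.5.
Output[0,1]: The receptive field on the input at this output position is [3 1.2 -0.1 / 1.7 1.8 0.4 / 5.2 -1.1 -1.4]. Elementwise product with the kernel and sum: 3·0.5 + 1.2·-0.5 + -0.1·0.5 + 1.7·1 + 1.8·1 + 5.2·1 + -1.1·-0.5.

0.5 10.1 4.9
12.6 1.65 3.65
6.55 7.65 9.15
12.7 6.4 8.75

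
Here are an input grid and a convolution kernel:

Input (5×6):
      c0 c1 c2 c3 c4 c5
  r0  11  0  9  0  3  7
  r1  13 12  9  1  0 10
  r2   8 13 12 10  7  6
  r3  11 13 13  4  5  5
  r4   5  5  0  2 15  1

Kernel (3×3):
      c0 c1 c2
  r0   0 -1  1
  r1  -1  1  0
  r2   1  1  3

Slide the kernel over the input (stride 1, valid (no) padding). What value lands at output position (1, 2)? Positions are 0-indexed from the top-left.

29

The receptive field on the input at this output position is [9 1 0 / 12 10 7 / 13 4 5]. Elementwise product with the kernel and sum: 1·-1 + 0·1 + 12·-1 + 10·1 + 13·1 + 4·1 + 5·3.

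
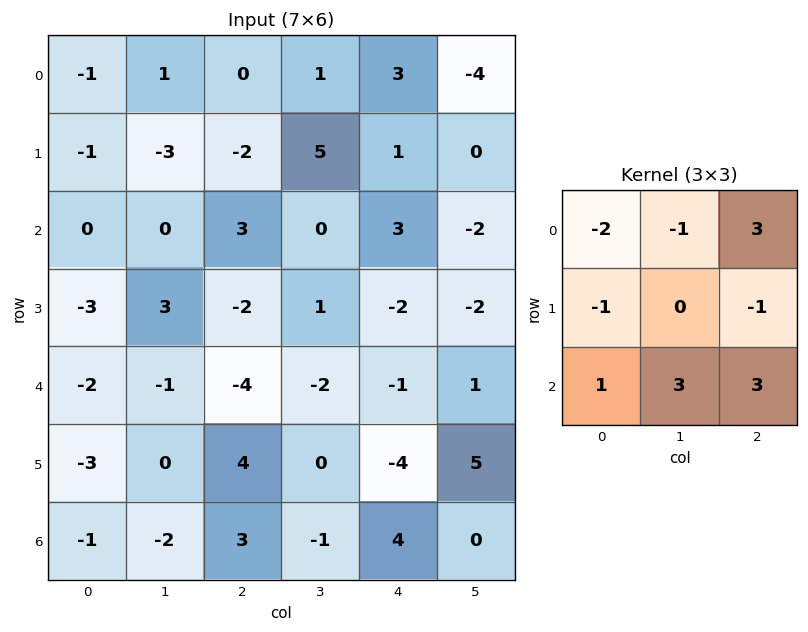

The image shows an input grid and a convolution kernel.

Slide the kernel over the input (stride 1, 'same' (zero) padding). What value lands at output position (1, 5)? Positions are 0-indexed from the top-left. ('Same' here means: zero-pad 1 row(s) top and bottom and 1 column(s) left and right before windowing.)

-6

The receptive field on the zero-padded input at this output position is [3 -4 0 / 1 0 0 / 3 -2 0]. Elementwise product with the kernel and sum: 3·-2 + -4·-1 + 0·3 + 1·-1 + 0·-1 + 3·1 + -2·3 + 0·3.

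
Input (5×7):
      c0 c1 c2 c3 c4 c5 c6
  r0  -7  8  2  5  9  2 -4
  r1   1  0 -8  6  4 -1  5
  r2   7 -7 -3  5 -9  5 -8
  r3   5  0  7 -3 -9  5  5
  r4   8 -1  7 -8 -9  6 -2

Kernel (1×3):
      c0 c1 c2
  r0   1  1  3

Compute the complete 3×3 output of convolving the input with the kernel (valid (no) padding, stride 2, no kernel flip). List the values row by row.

Output[0,0]: The receptive field on the input at this output position is [-7 8 2]. Elementwise product with the kernel and sum: -7·1 + 8·1 + 2·3.

7 34 -1
-9 -25 -28
28 -28 -9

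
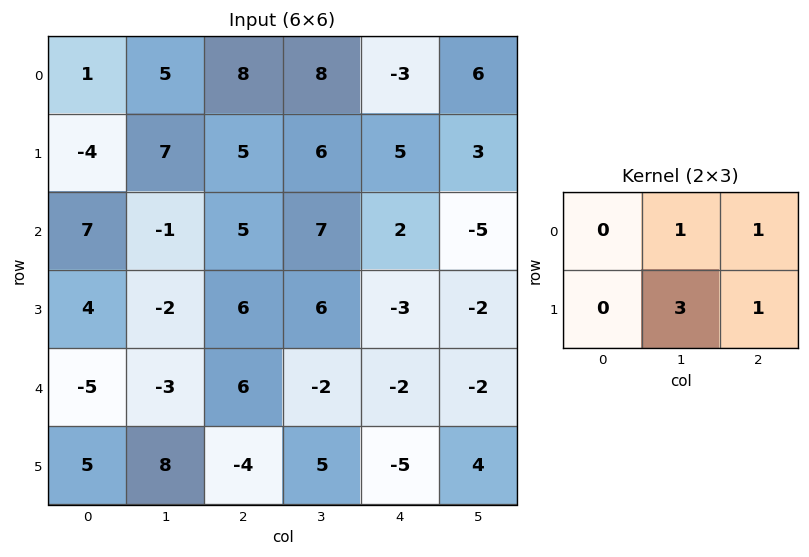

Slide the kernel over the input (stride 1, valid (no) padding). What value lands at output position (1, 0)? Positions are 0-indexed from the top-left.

The receptive field on the input at this output position is [-4 7 5 / 7 -1 5]. Elementwise product with the kernel and sum: 7·1 + 5·1 + -1·3 + 5·1.

14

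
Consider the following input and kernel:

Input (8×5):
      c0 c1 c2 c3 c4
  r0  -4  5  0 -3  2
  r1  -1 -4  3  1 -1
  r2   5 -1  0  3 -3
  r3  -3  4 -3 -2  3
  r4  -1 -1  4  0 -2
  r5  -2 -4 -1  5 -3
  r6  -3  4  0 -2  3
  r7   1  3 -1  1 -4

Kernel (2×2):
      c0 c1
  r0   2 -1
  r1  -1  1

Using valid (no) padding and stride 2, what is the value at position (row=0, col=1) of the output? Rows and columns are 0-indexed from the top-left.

1

The receptive field on the input at this output position is [0 -3 / 3 1]. Elementwise product with the kernel and sum: 0·2 + -3·-1 + 3·-1 + 1·1.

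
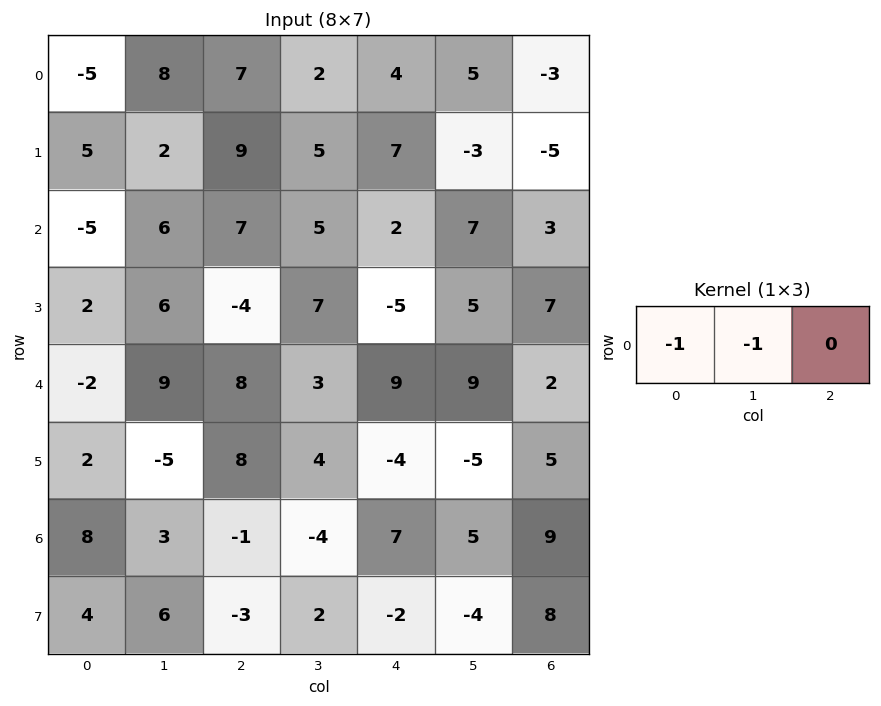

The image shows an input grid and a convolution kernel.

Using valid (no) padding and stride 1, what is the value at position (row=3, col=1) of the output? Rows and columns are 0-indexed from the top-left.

-2

The receptive field on the input at this output position is [6 -4 7]. Elementwise product with the kernel and sum: 6·-1 + -4·-1.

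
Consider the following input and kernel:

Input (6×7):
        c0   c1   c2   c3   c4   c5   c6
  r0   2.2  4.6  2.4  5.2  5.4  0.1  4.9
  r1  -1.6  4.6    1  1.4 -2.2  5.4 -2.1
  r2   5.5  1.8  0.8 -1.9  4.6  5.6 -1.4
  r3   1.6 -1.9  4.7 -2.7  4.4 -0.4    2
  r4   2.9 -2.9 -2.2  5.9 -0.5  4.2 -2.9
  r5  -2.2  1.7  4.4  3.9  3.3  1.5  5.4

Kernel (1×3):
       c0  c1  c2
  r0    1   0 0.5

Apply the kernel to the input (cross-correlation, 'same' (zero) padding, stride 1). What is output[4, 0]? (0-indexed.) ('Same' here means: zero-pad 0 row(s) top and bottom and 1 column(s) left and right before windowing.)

The receptive field on the zero-padded input at this output position is [0 2.9 -2.9]. Elementwise product with the kernel and sum: 0·1 + -2.9·0.5.

-1.45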